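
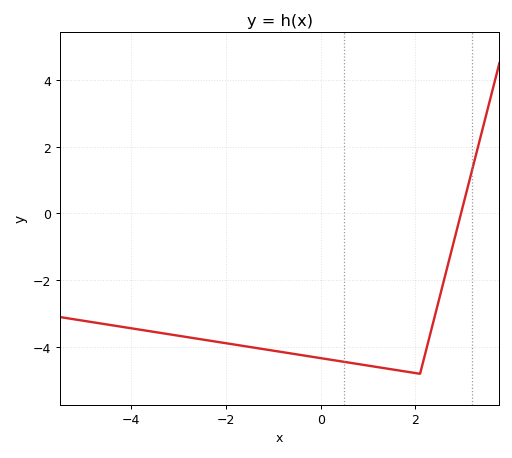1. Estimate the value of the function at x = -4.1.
-3.42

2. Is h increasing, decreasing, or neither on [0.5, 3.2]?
neither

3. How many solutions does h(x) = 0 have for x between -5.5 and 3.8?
1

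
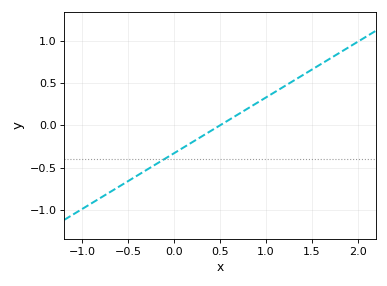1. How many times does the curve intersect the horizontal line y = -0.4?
1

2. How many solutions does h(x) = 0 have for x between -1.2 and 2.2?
1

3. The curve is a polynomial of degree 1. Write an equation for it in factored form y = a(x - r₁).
y = 0.66(x - 0.5)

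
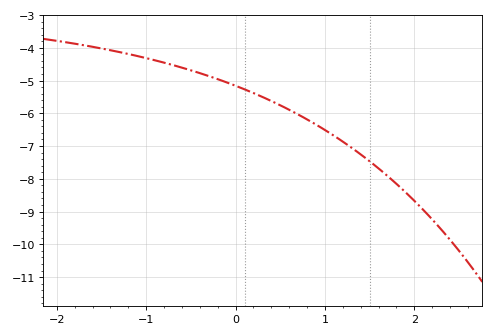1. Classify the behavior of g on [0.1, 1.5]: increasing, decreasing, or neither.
decreasing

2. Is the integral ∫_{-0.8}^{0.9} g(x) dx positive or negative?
negative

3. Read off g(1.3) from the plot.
-7.1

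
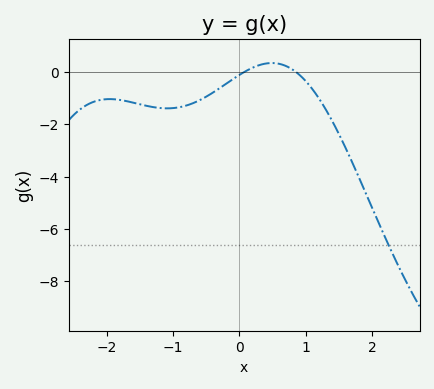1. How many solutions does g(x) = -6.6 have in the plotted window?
1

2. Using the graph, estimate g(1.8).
-4.03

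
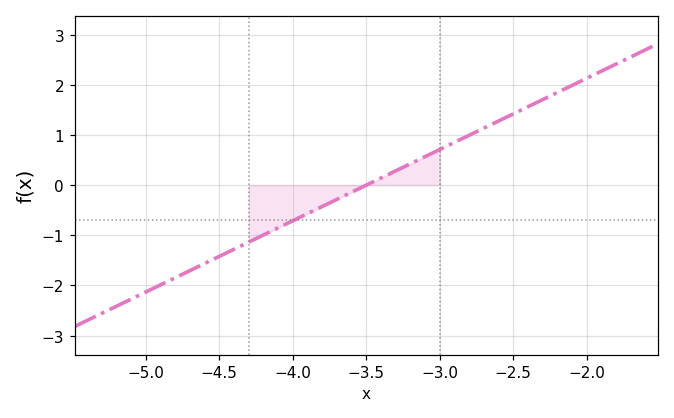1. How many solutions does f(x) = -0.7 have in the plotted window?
1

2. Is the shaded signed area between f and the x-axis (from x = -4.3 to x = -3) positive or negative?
negative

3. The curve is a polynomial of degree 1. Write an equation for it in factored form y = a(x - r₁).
y = 1.42(x + 3.5)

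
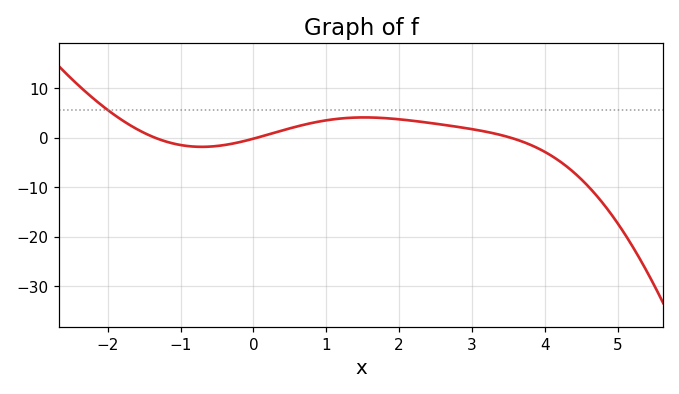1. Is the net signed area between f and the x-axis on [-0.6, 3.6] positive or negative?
positive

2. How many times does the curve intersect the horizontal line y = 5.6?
1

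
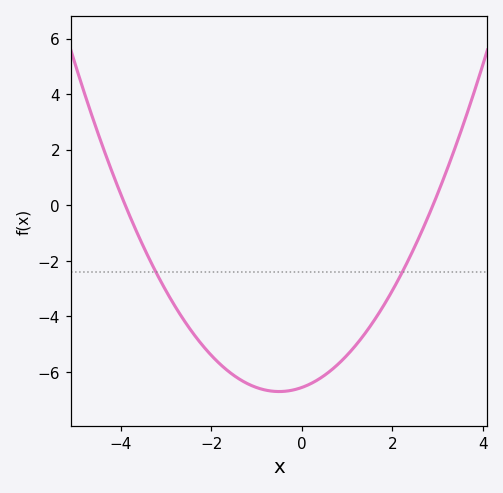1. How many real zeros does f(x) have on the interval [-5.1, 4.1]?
2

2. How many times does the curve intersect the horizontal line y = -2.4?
2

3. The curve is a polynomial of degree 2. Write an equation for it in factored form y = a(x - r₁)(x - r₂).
y = 0.58(x + 3.9)(x - 2.9)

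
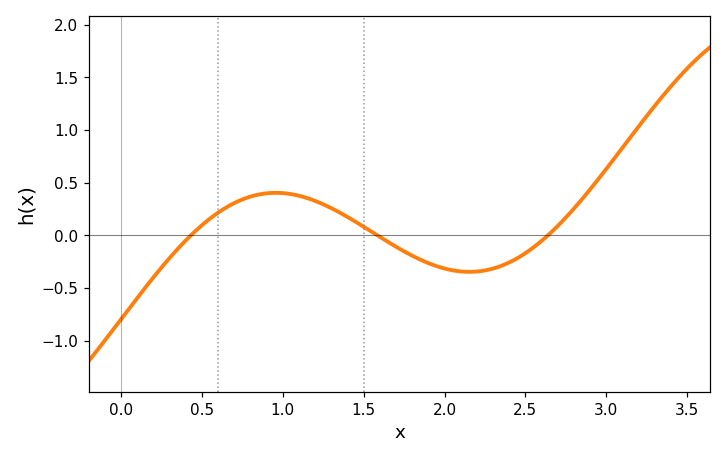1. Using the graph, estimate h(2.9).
0.437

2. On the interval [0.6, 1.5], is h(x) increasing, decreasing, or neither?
neither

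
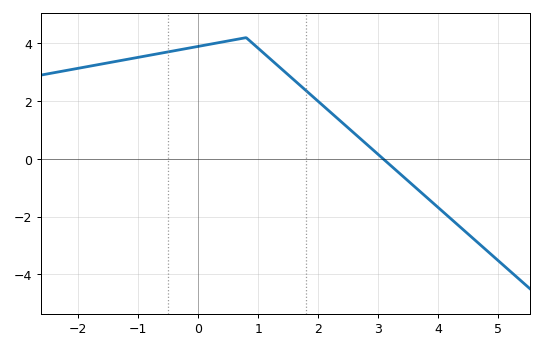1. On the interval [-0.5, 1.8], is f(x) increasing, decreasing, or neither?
neither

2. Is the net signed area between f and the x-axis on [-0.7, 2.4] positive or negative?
positive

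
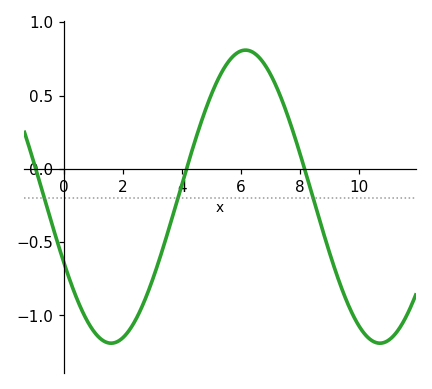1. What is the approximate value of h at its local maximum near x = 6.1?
0.8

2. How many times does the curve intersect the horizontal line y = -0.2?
3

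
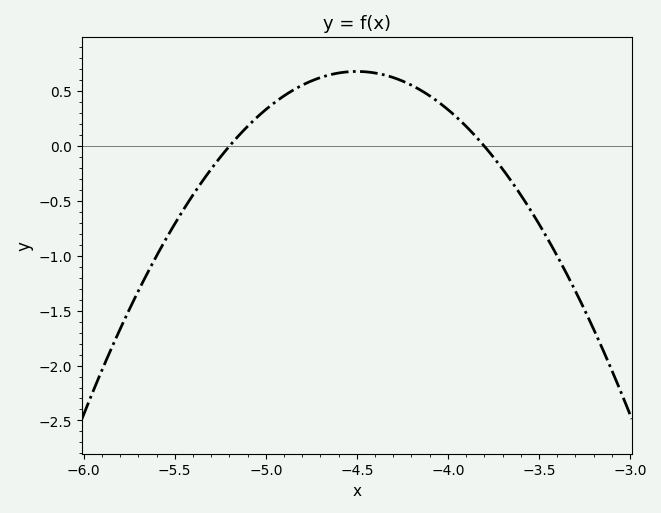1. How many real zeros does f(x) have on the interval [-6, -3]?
2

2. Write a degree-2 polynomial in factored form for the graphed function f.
y = -1.39(x + 5.2)(x + 3.8)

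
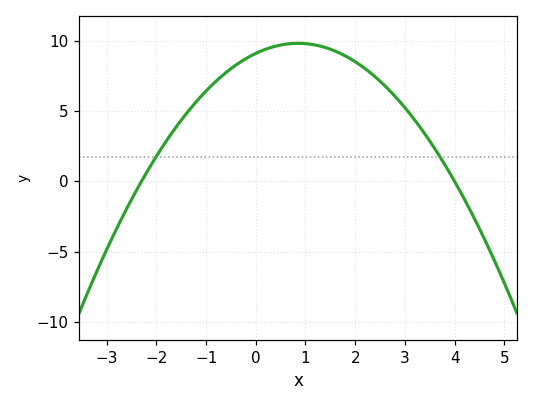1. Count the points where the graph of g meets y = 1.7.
2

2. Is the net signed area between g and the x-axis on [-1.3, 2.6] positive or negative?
positive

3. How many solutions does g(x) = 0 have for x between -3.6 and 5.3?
2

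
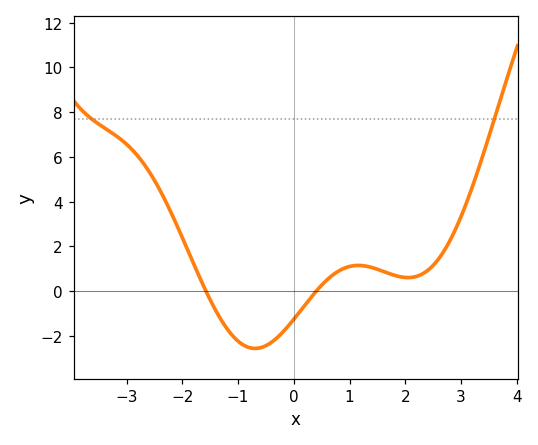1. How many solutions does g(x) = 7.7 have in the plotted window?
2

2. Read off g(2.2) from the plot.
0.66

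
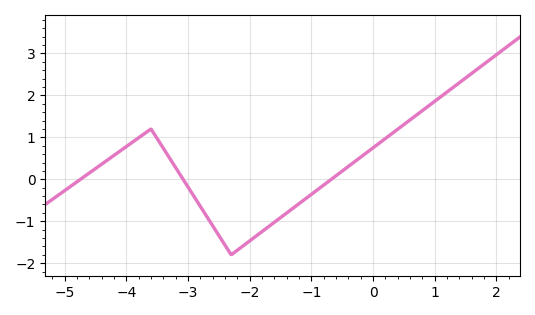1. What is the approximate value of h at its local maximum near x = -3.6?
1.2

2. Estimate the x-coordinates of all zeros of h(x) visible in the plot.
-4.74, -3.08, -0.676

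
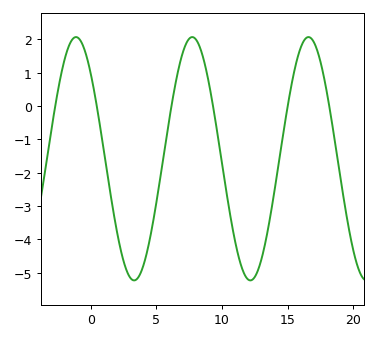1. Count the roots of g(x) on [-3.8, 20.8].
6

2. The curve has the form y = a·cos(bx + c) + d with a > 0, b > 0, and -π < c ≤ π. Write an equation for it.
y = 3.65cos(0.71x + 0.792) - 1.58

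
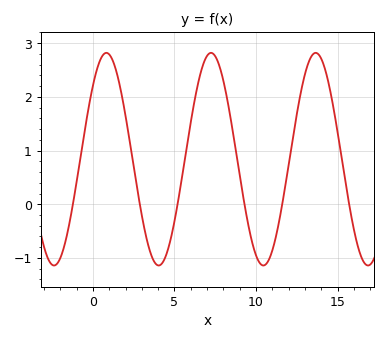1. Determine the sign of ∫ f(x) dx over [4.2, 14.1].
positive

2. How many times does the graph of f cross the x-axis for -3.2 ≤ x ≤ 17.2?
6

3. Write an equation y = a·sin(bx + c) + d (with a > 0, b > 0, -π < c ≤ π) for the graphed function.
y = 1.98sin(0.98x + 0.76) + 0.84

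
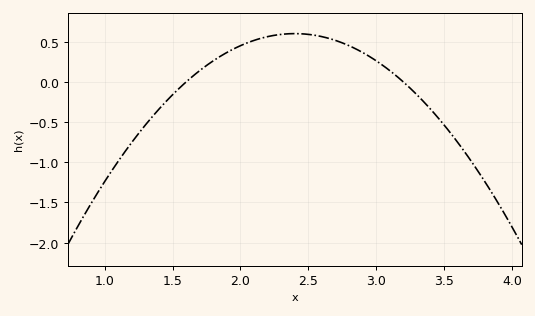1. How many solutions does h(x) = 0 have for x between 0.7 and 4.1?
2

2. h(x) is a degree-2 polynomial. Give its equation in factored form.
y = -0.94(x - 1.6)(x - 3.2)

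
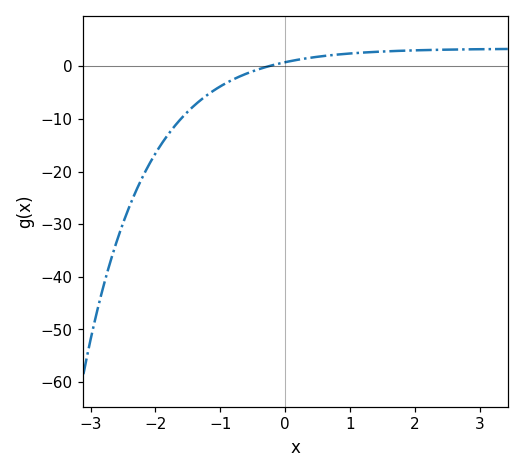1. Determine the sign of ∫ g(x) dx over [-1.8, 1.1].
negative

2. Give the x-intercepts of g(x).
-0.3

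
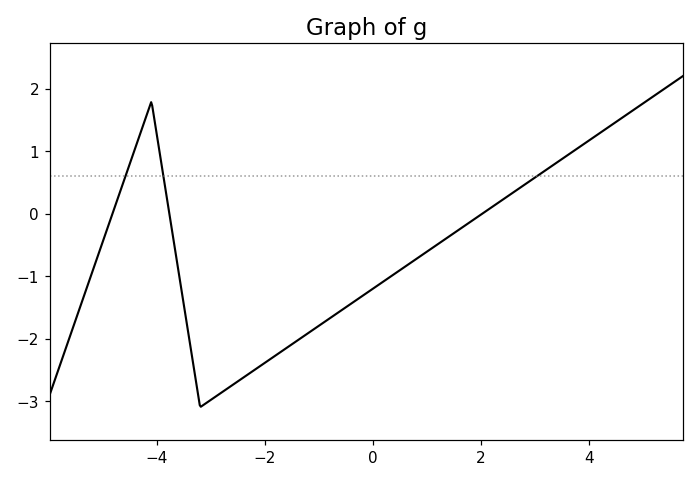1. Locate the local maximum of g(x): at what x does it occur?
-4.1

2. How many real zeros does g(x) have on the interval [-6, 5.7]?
3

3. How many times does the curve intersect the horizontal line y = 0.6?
3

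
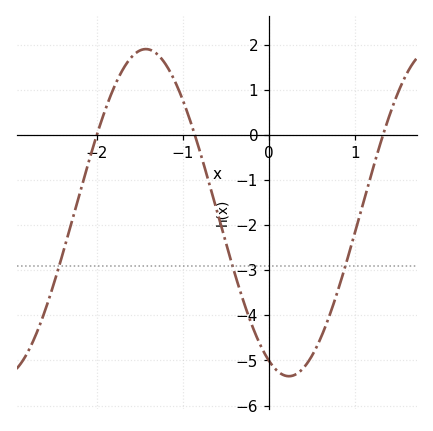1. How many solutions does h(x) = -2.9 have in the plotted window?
3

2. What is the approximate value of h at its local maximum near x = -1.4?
1.9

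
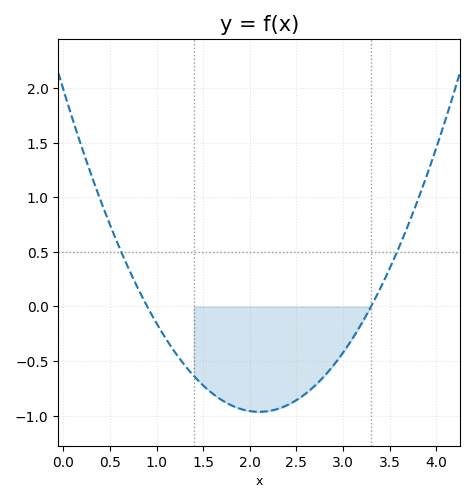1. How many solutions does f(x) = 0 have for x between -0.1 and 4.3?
2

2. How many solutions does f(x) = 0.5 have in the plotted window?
2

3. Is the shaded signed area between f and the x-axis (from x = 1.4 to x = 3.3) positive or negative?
negative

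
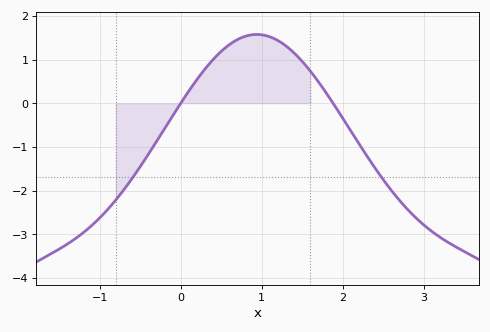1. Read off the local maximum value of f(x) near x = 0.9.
1.58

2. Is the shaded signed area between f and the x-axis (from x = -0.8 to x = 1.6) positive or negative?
positive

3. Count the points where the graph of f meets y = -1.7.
2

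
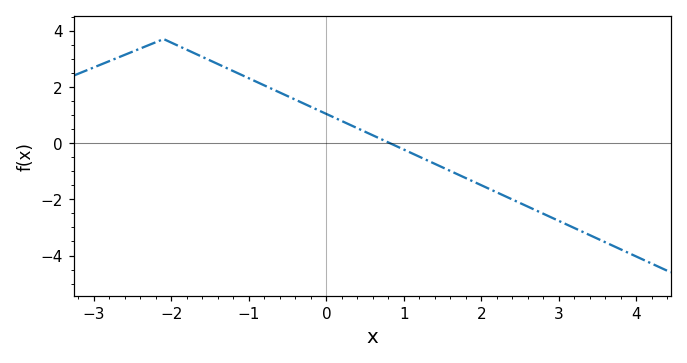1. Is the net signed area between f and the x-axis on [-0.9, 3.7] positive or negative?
negative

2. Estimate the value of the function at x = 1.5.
-0.866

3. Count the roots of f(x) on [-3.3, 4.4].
1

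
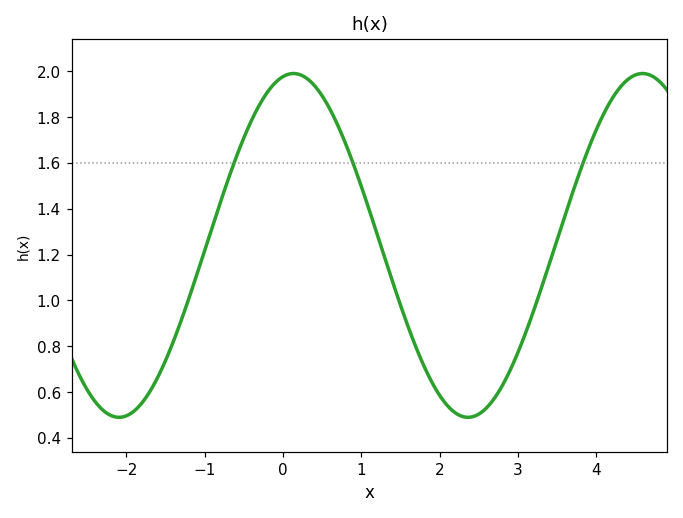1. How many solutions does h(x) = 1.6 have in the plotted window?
3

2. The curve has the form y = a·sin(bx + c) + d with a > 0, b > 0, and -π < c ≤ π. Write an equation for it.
y = 0.75sin(1.41x + 1.38) + 1.24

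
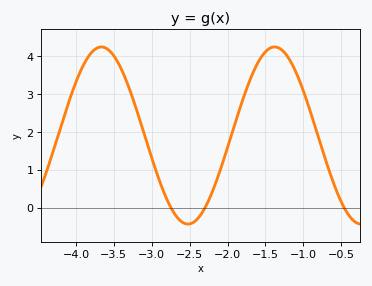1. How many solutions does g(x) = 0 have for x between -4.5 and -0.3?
3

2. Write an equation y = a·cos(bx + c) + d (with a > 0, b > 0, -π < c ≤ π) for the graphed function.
y = 2.34cos(2.8x - 2.5) + 1.91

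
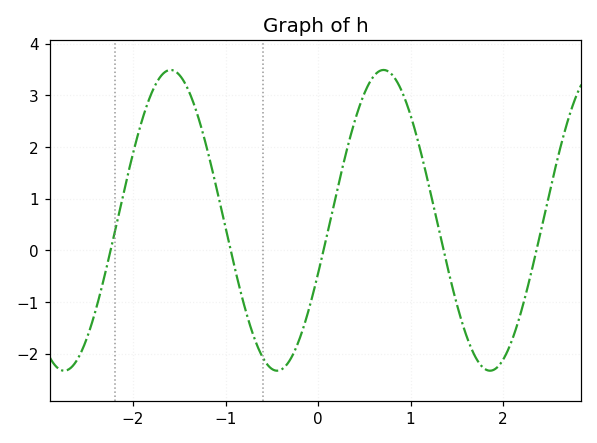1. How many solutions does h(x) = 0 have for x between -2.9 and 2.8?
5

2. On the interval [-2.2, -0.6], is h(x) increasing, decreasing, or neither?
neither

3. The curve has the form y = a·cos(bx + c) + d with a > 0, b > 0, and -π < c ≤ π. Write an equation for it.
y = 2.91cos(2.73x - 1.93) + 0.58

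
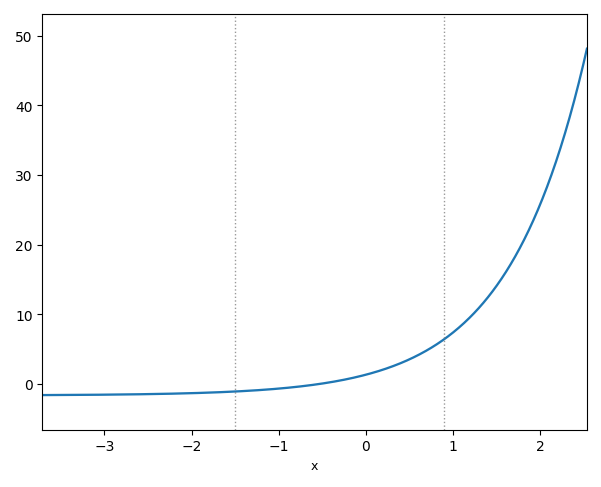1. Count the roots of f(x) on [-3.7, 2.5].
1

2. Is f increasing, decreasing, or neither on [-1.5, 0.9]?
increasing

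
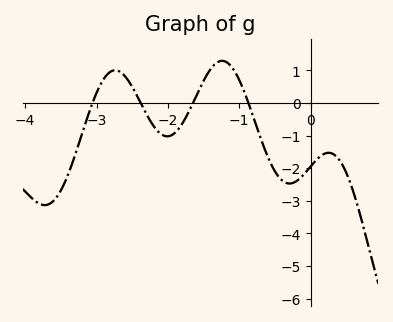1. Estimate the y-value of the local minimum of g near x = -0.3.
-2.47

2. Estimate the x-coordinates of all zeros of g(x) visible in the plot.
-3.06, -2.38, -1.65, -0.87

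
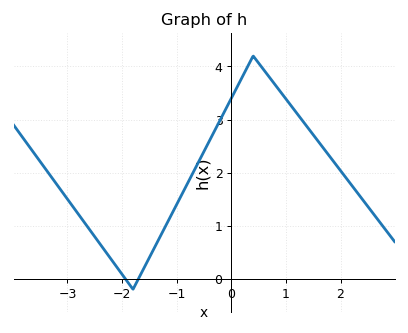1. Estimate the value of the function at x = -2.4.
0.65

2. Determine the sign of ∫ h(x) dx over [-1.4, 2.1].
positive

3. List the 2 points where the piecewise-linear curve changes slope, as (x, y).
(-1.8, -0.2); (0.4, 4.2)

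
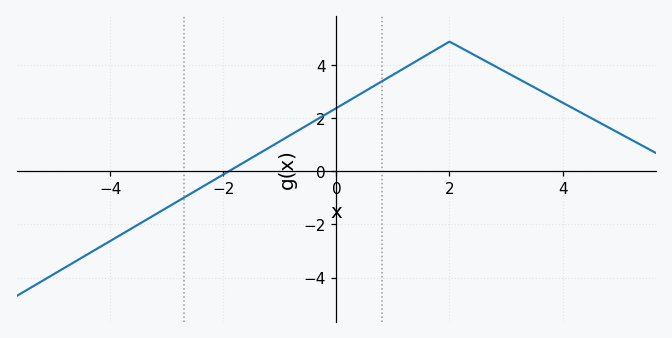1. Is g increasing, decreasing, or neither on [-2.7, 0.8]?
increasing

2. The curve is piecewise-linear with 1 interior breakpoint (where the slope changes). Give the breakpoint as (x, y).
(2, 4.9)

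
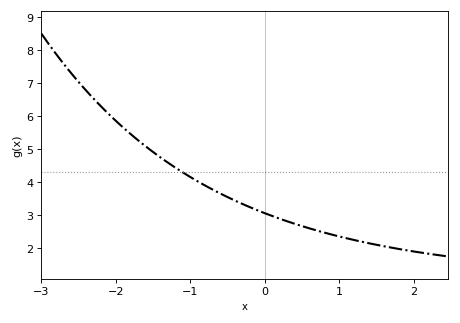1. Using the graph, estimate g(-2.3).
6.5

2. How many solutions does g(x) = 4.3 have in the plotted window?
1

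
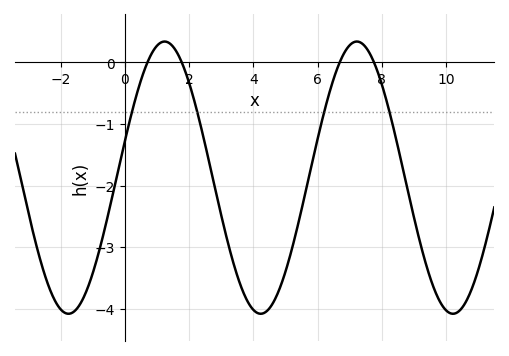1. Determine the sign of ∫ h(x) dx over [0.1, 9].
negative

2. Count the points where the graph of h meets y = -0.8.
4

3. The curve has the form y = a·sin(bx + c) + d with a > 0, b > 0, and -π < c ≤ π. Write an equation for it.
y = 2.21sin(1.05x + 0.27) - 1.87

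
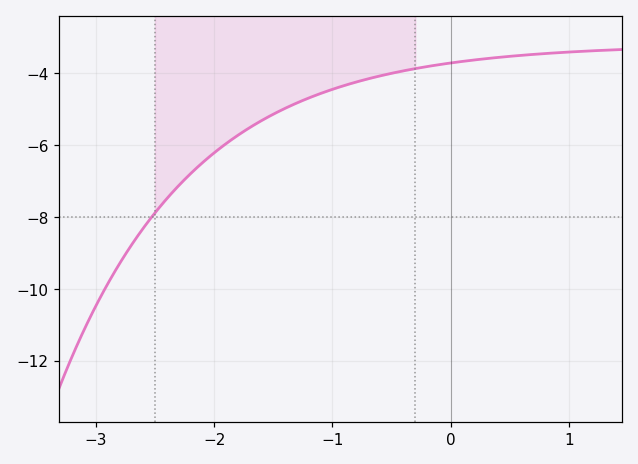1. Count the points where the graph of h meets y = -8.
1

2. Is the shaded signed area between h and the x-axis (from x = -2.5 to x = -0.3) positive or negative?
negative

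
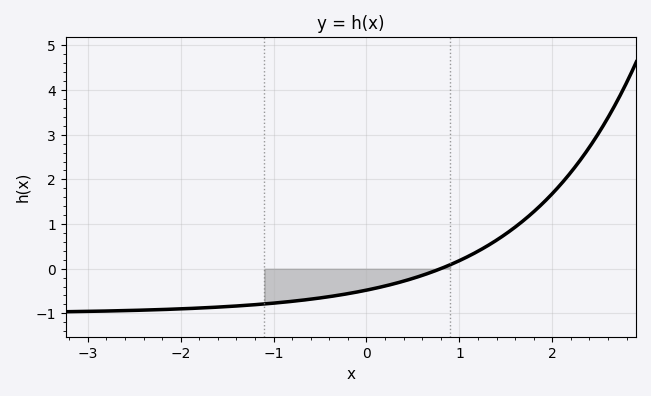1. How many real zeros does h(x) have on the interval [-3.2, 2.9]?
1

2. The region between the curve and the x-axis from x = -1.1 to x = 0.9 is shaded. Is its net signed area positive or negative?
negative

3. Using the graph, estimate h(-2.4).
-0.9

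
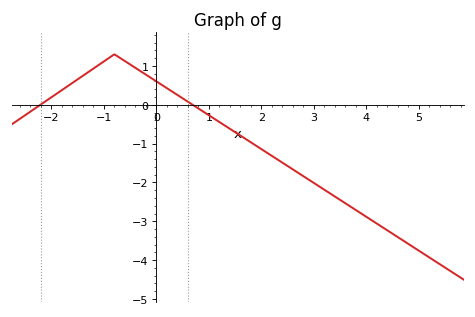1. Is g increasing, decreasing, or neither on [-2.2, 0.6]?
neither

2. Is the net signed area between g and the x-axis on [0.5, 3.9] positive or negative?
negative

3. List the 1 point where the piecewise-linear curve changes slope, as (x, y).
(-0.8, 1.3)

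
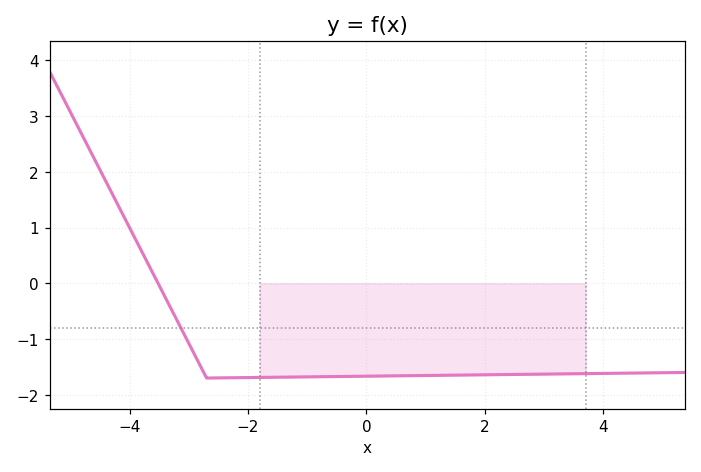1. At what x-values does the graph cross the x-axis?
-3.6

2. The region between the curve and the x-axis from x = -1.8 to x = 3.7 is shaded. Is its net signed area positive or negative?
negative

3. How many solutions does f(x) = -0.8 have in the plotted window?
1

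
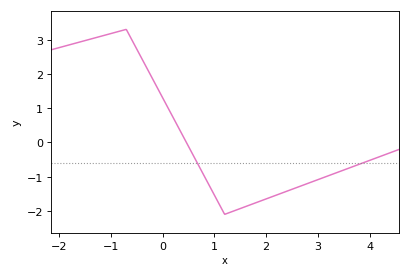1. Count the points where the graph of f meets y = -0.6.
2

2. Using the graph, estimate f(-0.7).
3.3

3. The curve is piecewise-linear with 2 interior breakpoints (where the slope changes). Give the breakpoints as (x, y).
(-0.7, 3.3); (1.2, -2.1)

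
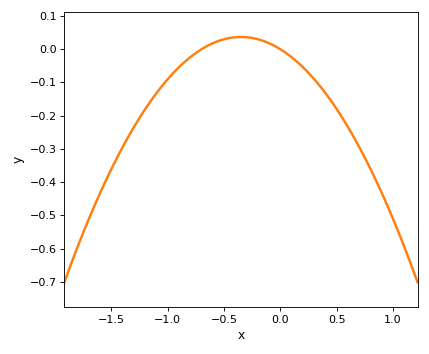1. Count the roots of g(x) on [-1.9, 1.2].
2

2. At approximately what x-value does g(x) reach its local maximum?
-0.35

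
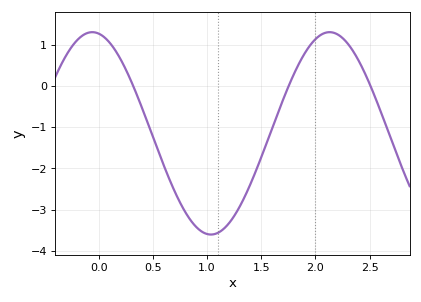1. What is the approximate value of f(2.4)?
0.601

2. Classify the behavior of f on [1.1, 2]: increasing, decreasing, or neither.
increasing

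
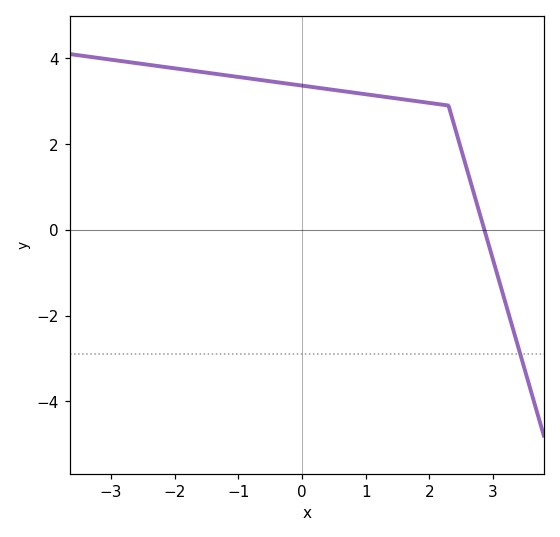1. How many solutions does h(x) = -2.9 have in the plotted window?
1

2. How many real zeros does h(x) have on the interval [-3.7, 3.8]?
1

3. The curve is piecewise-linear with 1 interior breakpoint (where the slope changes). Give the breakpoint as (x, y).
(2.3, 2.9)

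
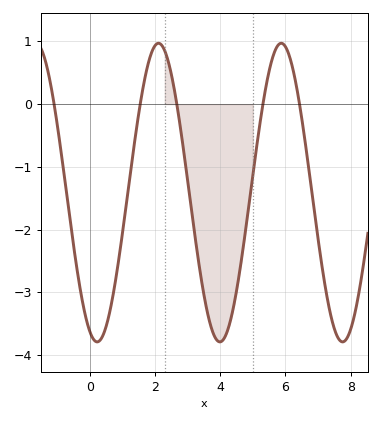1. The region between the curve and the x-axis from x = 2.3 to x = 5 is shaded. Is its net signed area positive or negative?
negative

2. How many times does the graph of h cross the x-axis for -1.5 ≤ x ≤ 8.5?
5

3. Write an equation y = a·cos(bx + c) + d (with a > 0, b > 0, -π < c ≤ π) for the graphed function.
y = 2.38cos(1.67x + 2.76) - 1.41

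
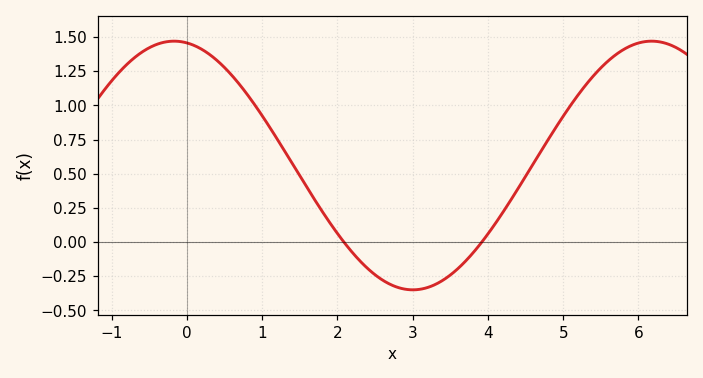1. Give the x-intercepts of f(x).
2.08, 3.92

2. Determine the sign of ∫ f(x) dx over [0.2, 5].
positive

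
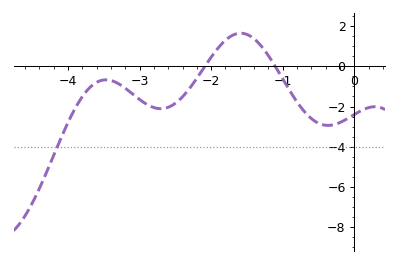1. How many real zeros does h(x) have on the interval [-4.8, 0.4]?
2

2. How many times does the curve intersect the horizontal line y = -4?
1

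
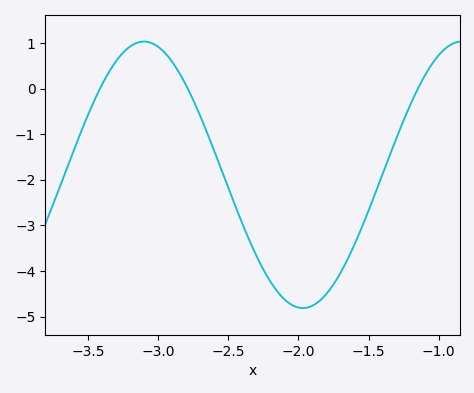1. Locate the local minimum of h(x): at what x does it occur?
-1.95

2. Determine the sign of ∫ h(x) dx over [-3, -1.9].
negative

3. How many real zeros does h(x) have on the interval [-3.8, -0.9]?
3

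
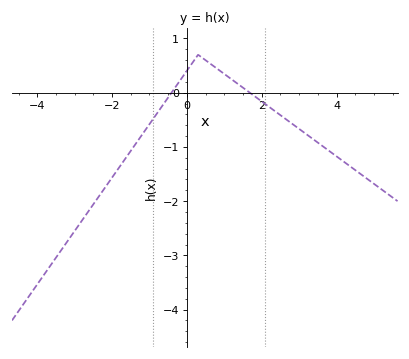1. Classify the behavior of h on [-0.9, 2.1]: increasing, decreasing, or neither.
neither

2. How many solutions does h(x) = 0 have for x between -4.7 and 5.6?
2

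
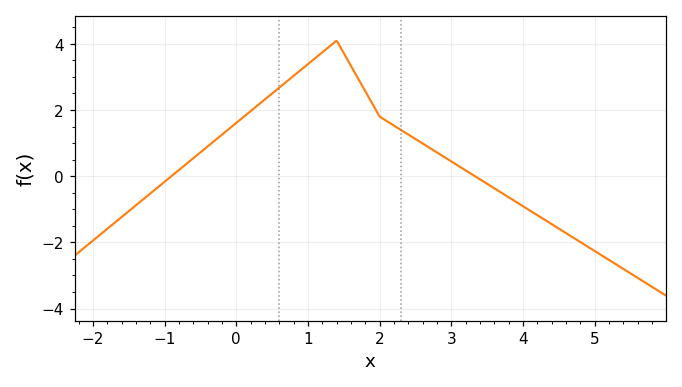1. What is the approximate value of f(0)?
1.6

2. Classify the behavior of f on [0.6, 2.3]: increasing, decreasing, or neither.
neither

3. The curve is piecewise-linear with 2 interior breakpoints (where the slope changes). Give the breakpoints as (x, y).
(1.4, 4.1); (2, 1.8)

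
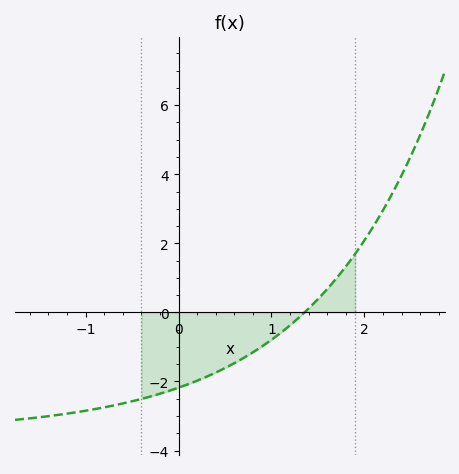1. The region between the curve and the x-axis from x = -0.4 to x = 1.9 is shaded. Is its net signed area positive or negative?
negative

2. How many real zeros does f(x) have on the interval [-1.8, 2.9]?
1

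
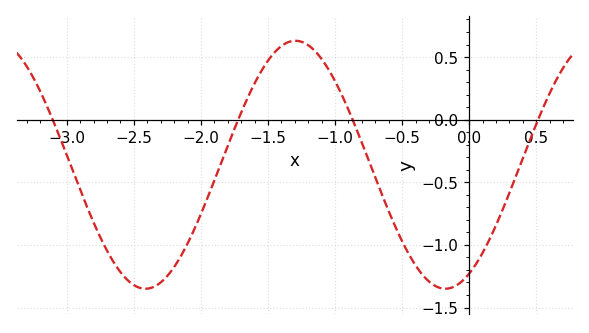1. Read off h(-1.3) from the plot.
0.65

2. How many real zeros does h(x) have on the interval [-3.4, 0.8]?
4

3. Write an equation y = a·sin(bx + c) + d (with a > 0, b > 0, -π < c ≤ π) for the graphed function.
y = 0.99sin(2.8x - 1.1) - 0.36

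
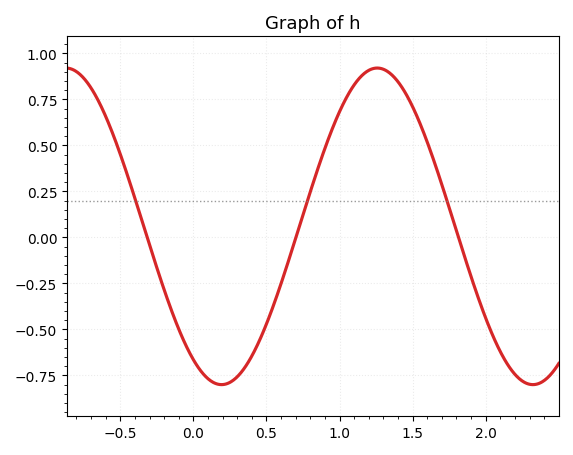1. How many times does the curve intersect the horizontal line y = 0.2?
3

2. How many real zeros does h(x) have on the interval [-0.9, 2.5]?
3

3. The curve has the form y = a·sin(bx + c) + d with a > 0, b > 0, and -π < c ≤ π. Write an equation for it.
y = 0.86sin(3x - 2.1) + 0.06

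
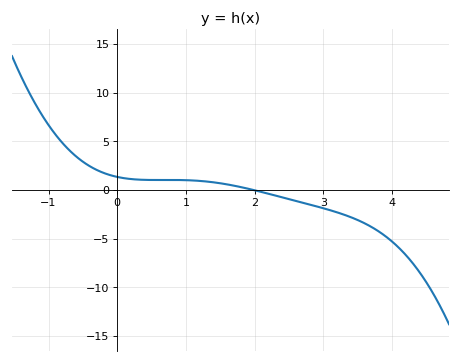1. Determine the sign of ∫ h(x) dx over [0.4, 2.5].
positive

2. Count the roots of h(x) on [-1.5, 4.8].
1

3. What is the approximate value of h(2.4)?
-0.742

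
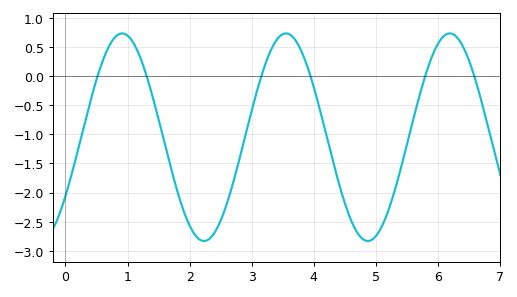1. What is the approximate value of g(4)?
-0.2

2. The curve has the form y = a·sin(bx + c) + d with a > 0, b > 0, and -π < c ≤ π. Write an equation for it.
y = 1.78sin(2.4x - 0.6) - 1.05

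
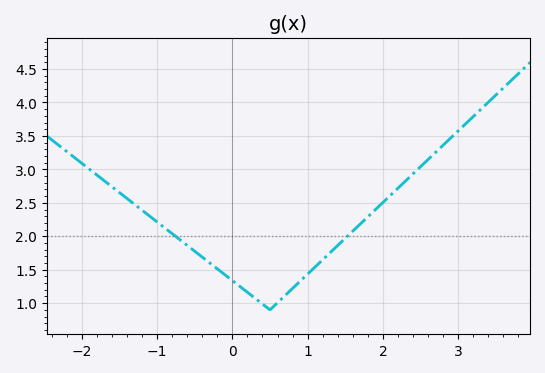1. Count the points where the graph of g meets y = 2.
2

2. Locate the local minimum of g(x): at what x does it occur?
0.5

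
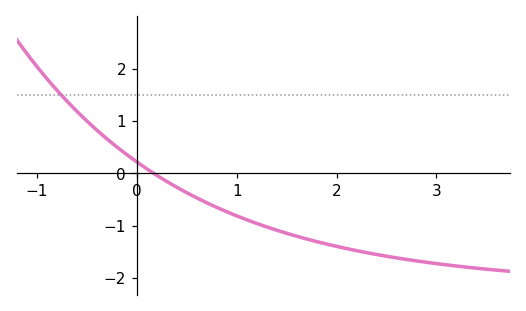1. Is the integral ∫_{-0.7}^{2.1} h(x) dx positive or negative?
negative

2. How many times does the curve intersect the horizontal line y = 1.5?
1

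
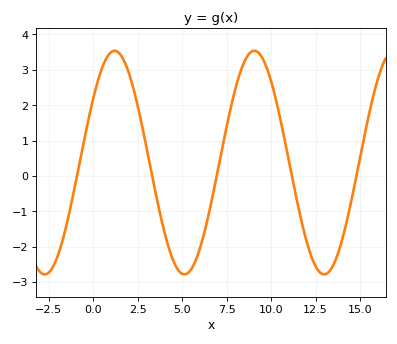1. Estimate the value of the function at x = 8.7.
3.41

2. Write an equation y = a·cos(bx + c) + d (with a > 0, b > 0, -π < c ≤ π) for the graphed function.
y = 3.16cos(0.8x - 0.96) + 0.38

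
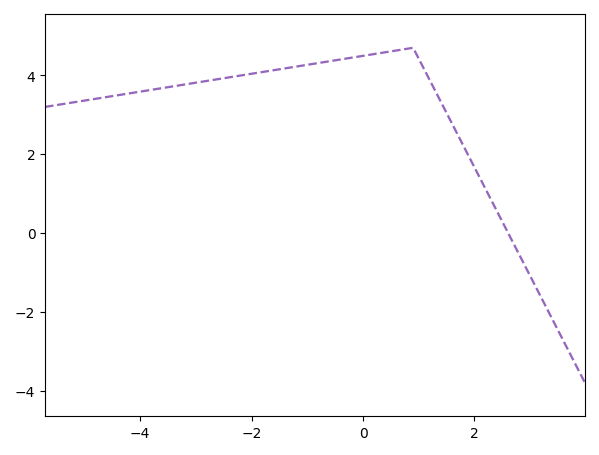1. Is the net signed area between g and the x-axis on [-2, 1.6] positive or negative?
positive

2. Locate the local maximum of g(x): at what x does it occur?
0.8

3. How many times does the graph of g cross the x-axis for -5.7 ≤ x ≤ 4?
1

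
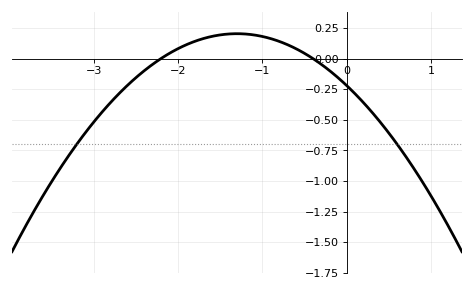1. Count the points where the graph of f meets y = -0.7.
2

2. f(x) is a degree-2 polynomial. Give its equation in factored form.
y = -0.25(x + 2.2)(x + 0.4)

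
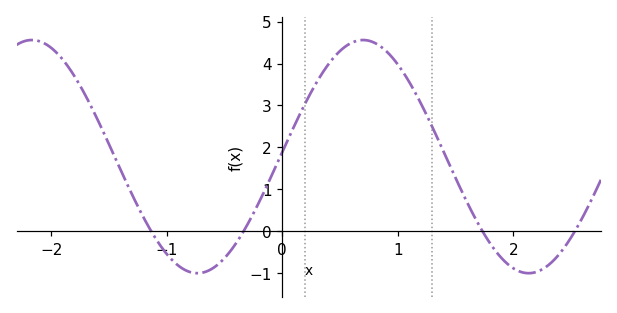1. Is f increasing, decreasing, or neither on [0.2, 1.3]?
neither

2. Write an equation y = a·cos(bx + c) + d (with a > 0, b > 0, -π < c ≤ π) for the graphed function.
y = 2.78cos(2.2x - 1.5) + 1.78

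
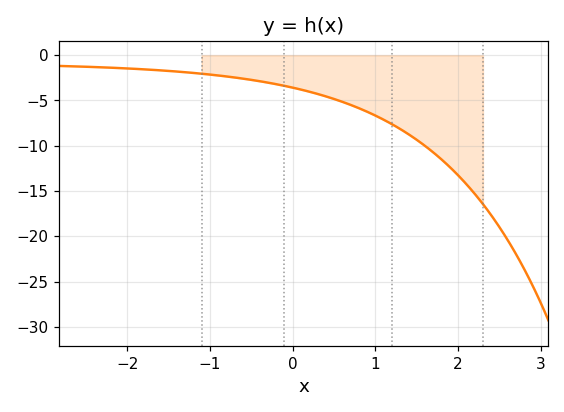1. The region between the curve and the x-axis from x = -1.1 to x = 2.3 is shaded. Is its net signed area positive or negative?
negative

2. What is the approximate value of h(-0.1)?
-3.38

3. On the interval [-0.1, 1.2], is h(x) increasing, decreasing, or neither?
decreasing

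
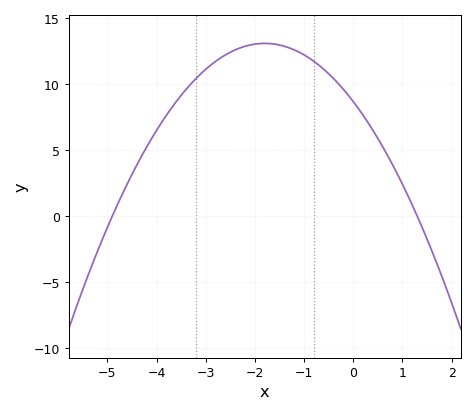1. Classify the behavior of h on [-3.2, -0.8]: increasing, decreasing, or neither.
neither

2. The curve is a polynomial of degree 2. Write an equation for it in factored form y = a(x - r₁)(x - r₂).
y = -1.36(x + 4.9)(x - 1.3)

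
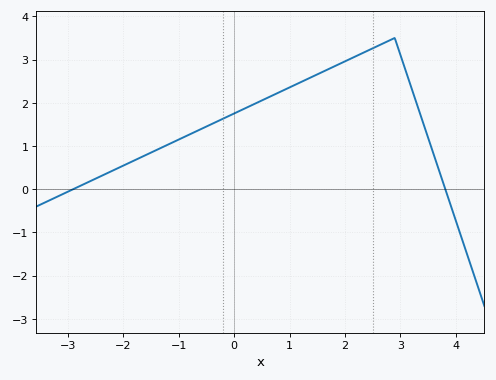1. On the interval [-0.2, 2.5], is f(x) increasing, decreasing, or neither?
increasing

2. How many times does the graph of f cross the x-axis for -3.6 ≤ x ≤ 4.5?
2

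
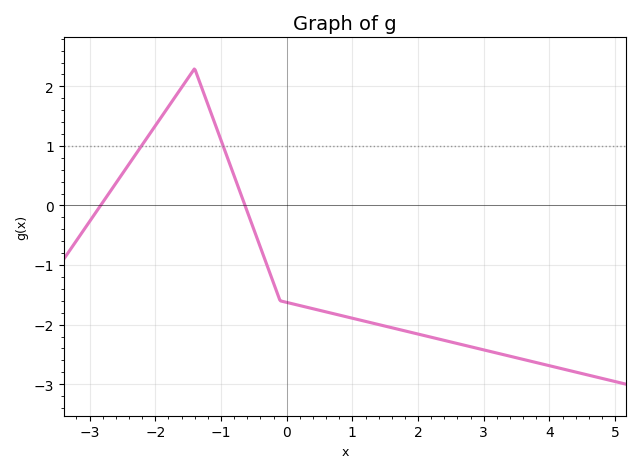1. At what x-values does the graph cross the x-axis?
-2.83, -0.633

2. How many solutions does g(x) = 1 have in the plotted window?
2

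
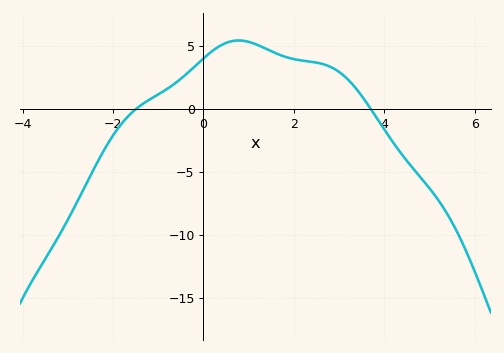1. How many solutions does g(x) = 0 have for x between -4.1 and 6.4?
2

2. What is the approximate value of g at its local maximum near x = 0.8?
5.41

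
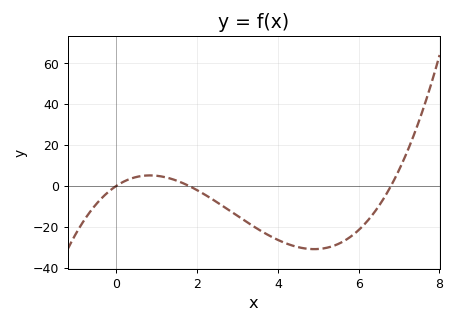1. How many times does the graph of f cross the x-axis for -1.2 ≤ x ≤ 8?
3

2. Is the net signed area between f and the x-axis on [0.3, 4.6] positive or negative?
negative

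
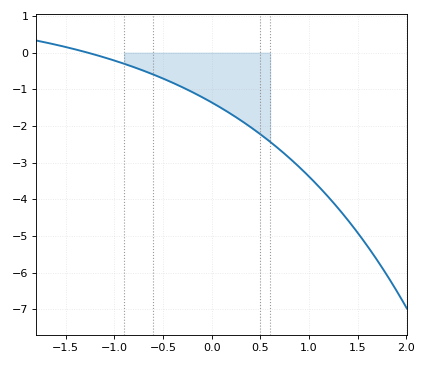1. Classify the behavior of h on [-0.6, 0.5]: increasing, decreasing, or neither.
decreasing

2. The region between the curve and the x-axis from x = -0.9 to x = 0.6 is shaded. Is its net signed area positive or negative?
negative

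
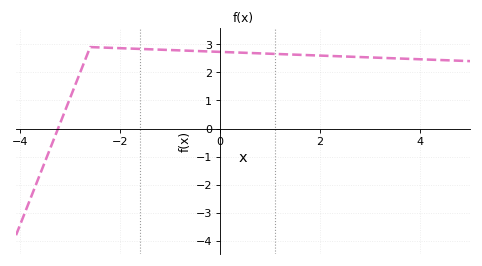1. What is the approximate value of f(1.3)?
2.64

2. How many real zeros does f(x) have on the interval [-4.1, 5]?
1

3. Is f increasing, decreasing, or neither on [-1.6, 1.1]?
decreasing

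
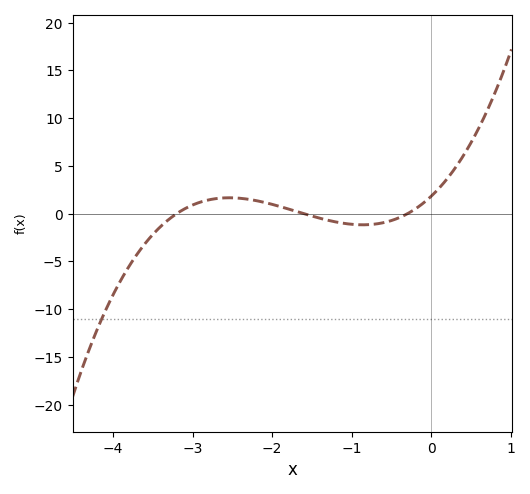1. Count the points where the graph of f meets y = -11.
1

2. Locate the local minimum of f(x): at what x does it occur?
-0.9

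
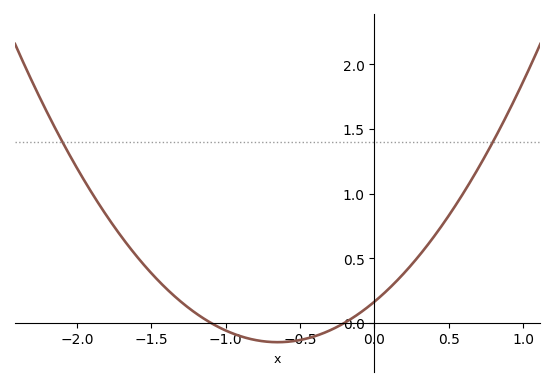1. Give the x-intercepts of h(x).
-1.1, -0.2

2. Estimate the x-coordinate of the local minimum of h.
-0.65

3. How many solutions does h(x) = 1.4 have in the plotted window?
2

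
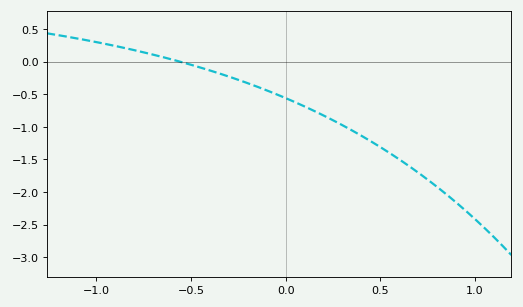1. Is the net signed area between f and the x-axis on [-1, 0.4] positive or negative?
negative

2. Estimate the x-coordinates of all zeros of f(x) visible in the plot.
-0.559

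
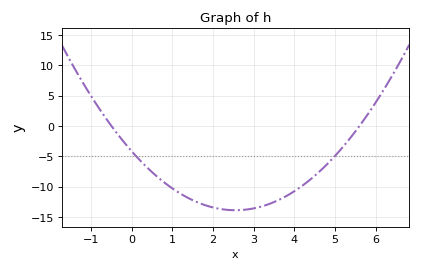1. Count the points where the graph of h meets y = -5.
2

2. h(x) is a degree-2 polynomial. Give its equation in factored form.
y = 1.49(x + 0.5)(x - 5.6)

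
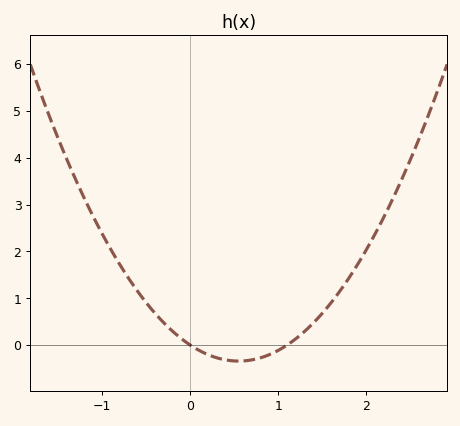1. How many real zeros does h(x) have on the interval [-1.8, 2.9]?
2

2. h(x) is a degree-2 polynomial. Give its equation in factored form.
y = 1.13(x - 0)(x - 1.1)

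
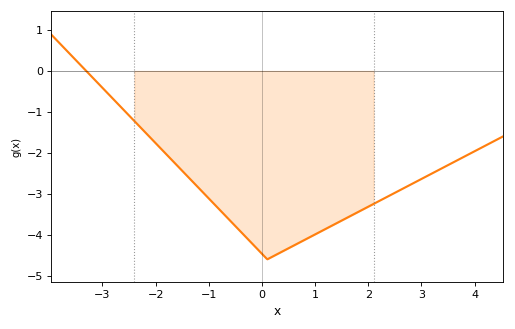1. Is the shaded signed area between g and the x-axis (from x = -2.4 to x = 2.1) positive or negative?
negative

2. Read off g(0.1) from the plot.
-4.6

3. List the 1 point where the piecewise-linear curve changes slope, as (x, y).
(0.1, -4.6)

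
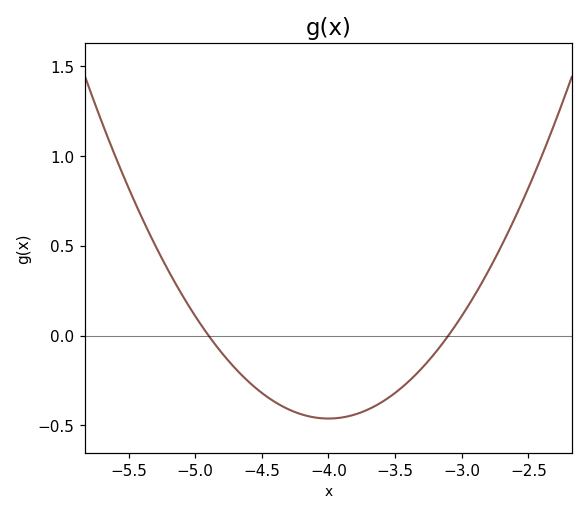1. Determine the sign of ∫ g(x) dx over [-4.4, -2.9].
negative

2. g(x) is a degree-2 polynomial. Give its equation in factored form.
y = 0.57(x + 4.9)(x + 3.1)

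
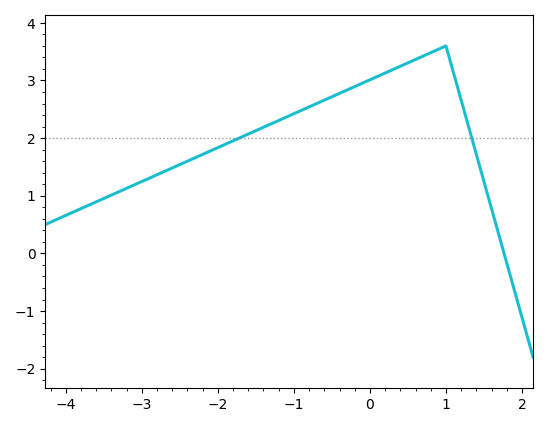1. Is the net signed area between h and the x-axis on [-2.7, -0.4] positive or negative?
positive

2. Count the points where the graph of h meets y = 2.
2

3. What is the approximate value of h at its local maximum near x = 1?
3.6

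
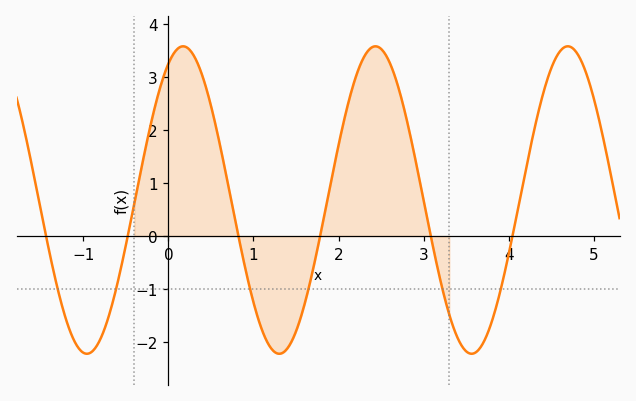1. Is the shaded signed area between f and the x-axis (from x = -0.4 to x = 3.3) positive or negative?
positive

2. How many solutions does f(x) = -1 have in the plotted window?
6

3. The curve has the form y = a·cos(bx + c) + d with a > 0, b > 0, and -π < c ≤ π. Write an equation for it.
y = 2.9cos(2.78x - 0.48) + 0.68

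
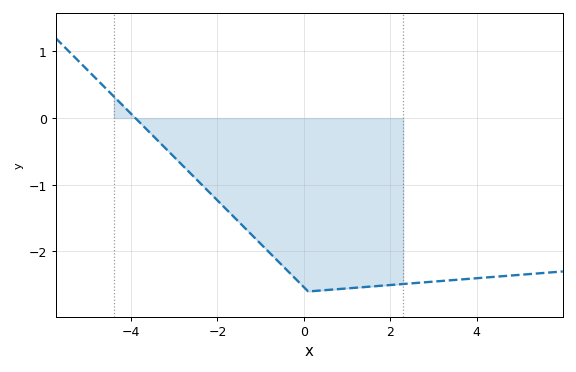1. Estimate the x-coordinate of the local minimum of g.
0.2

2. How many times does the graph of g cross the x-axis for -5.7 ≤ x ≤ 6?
1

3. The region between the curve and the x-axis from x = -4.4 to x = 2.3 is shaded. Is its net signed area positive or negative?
negative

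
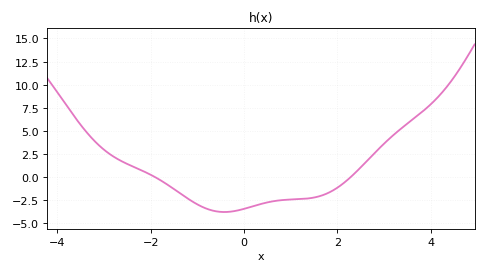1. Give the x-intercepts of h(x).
-2, 2.2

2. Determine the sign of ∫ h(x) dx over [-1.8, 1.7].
negative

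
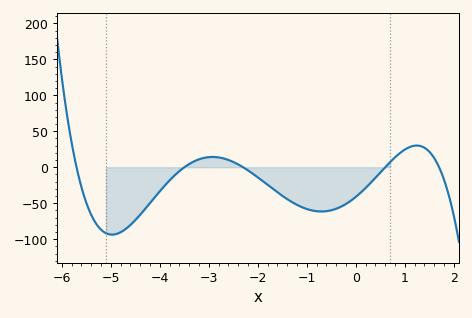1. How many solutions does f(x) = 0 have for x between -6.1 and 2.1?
5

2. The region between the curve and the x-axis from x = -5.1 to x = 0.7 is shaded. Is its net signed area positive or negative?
negative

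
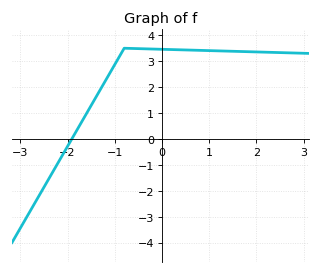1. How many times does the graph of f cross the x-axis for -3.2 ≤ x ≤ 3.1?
1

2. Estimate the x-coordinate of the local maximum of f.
-0.8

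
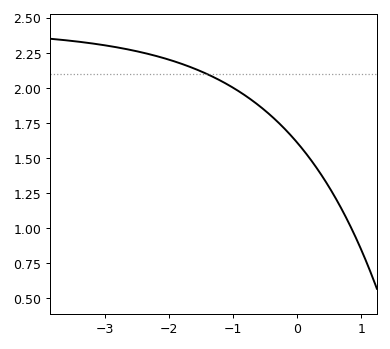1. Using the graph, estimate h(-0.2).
1.71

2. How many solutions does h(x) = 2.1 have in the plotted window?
1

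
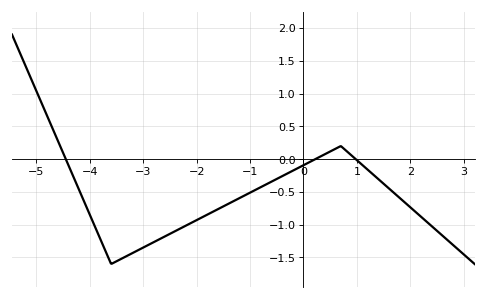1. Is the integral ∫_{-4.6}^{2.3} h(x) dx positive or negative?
negative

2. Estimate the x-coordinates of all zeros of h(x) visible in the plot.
-4.4, 0.2, 1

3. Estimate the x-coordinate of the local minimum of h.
-3.6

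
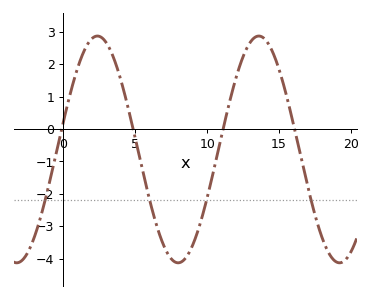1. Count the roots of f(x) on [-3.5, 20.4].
4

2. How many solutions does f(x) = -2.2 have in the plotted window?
4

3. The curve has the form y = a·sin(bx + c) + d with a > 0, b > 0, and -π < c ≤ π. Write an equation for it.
y = 3.5sin(0.56x + 0.24) - 0.63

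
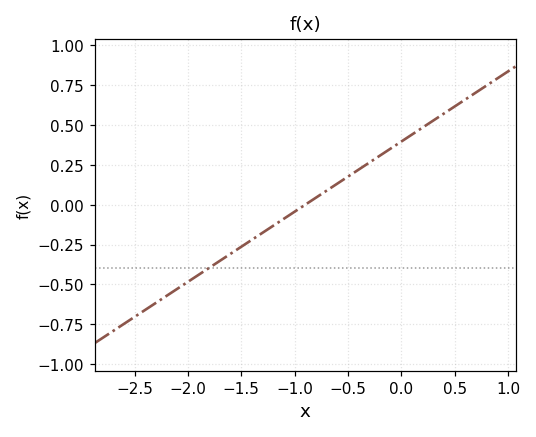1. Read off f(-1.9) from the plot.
-0.44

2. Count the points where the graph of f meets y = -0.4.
1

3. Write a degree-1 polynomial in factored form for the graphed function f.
y = 0.44(x + 0.9)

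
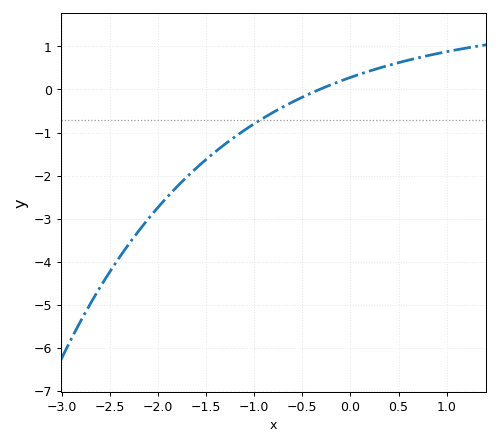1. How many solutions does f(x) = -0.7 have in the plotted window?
1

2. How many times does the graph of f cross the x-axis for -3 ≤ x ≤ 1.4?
1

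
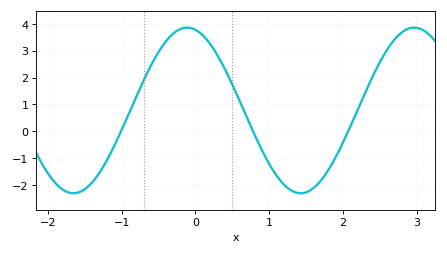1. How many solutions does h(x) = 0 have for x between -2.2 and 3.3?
3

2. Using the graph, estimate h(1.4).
-2.29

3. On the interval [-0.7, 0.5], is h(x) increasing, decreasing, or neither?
neither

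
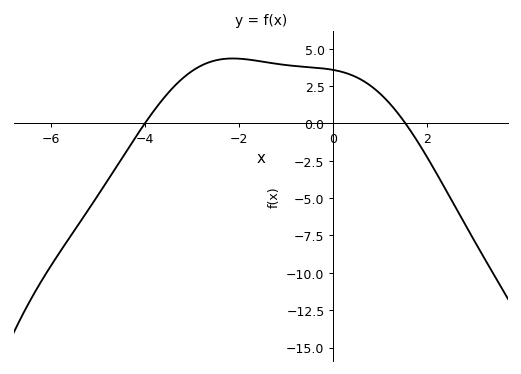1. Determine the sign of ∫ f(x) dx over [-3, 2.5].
positive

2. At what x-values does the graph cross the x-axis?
-4, 1.6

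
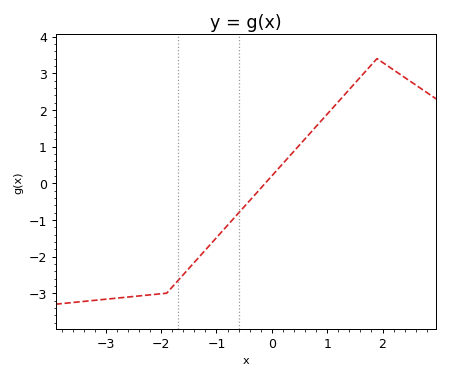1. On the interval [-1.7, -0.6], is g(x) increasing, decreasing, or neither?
increasing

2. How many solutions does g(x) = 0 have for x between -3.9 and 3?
1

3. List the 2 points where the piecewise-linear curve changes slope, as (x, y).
(-1.9, -3); (1.9, 3.4)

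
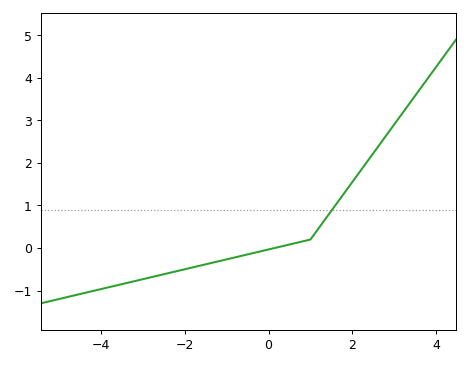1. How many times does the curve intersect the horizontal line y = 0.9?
1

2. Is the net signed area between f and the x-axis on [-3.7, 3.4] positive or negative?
positive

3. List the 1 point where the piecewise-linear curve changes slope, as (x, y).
(1, 0.2)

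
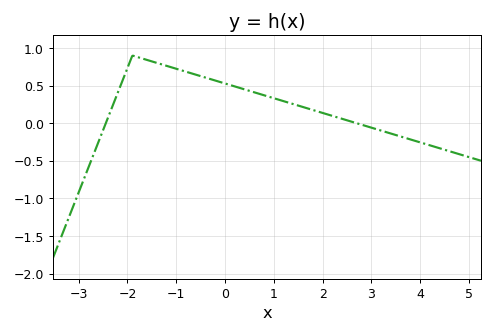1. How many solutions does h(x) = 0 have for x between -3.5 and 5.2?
2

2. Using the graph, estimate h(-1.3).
0.8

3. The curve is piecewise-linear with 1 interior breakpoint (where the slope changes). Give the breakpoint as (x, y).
(-1.9, 0.9)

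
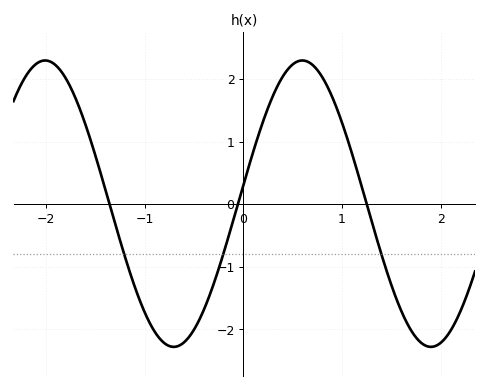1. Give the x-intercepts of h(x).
-1.4, -0.1, 1.3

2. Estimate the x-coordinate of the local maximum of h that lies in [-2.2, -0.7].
-2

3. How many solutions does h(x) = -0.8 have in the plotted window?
3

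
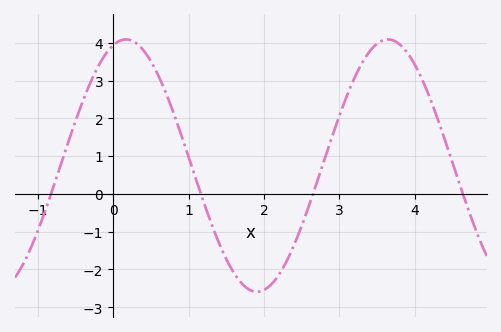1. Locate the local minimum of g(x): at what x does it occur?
1.9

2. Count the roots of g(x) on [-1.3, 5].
4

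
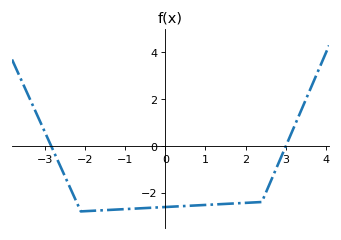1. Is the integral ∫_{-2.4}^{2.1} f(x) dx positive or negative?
negative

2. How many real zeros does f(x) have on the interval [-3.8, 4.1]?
2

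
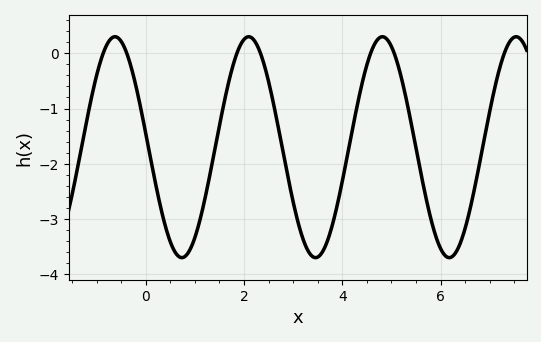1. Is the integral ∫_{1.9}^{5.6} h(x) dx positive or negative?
negative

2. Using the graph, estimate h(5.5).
-1.7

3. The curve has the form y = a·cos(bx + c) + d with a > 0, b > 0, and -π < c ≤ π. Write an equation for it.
y = 2cos(2.3x + 1.4) - 1.7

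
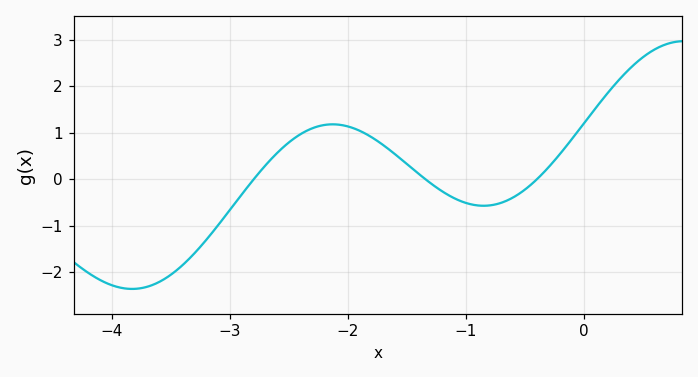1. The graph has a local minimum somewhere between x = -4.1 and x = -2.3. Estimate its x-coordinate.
-3.8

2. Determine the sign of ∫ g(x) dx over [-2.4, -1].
positive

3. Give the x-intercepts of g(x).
-2.8, -1.3, -0.4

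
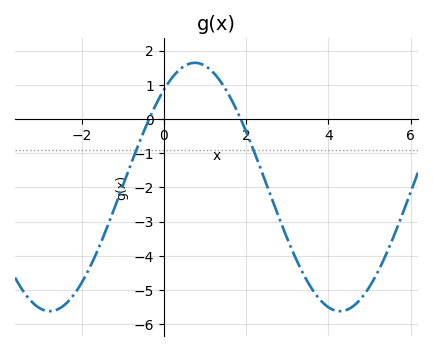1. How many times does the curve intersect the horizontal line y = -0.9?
2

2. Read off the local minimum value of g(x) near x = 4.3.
-5.6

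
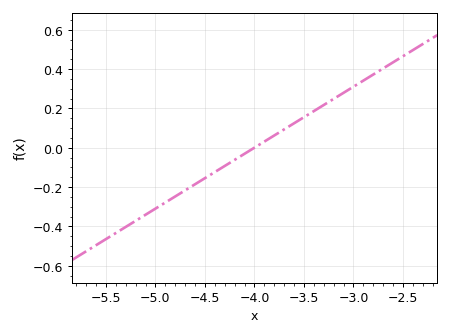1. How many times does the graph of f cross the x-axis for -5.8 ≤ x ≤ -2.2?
1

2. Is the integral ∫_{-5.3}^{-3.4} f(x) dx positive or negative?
negative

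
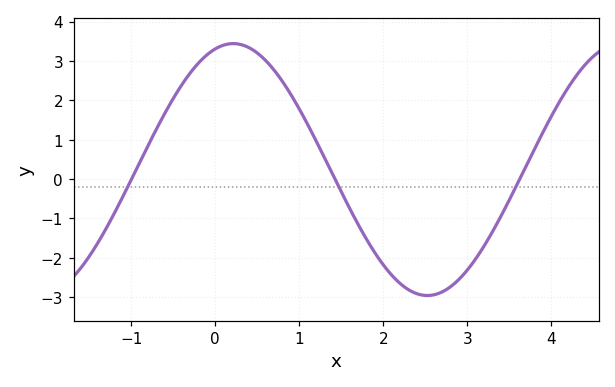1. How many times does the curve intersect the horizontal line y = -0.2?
3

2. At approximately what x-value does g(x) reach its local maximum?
0.2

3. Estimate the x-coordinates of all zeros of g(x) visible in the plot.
-1, 1.4, 3.6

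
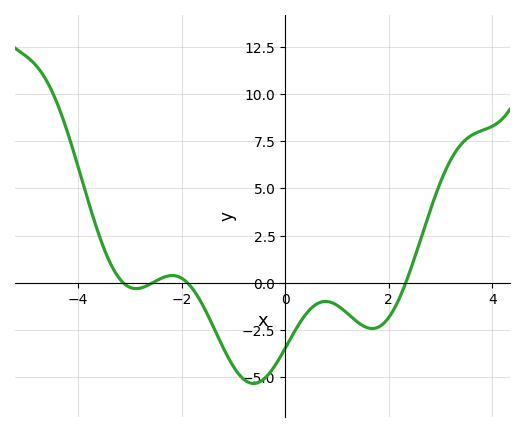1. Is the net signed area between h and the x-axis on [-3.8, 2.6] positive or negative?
negative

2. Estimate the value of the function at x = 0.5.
-1.5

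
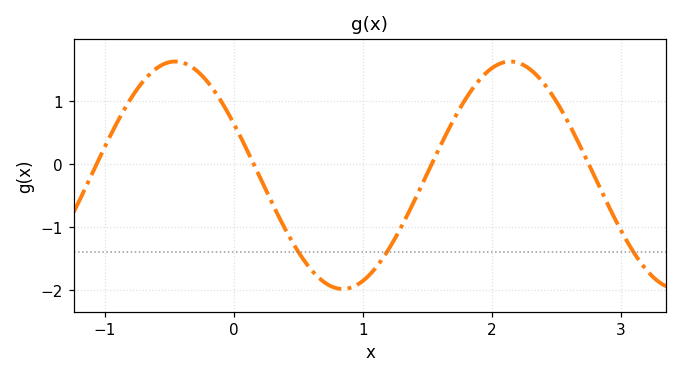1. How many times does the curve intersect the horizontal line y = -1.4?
3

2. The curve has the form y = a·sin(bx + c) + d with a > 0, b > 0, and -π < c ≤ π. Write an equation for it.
y = 1.8sin(2.4x + 2.7) - 0.18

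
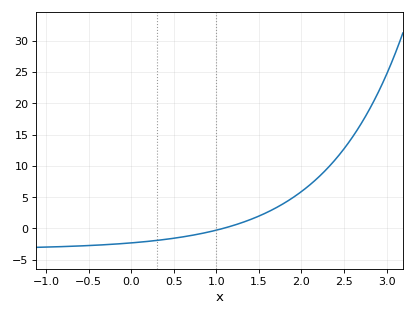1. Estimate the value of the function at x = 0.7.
-1.15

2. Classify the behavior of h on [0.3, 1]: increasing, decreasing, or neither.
increasing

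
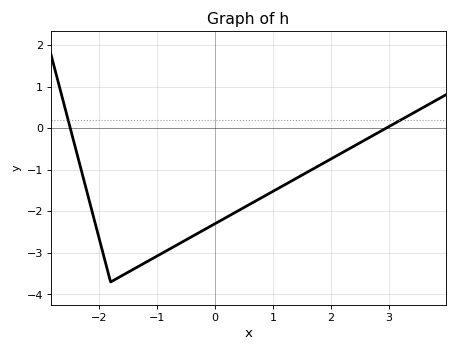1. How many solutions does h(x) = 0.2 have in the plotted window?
2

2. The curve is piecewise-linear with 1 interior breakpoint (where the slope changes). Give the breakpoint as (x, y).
(-1.8, -3.7)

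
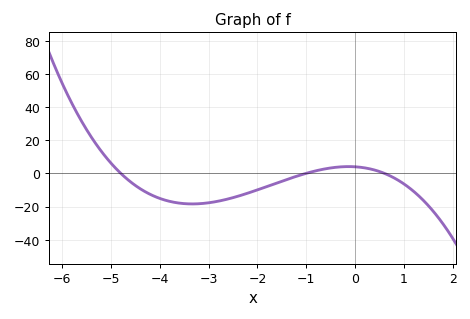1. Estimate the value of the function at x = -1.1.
0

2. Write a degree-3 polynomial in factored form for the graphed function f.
y = -1.37(x + 4.8)(x + 1)(x - 0.6)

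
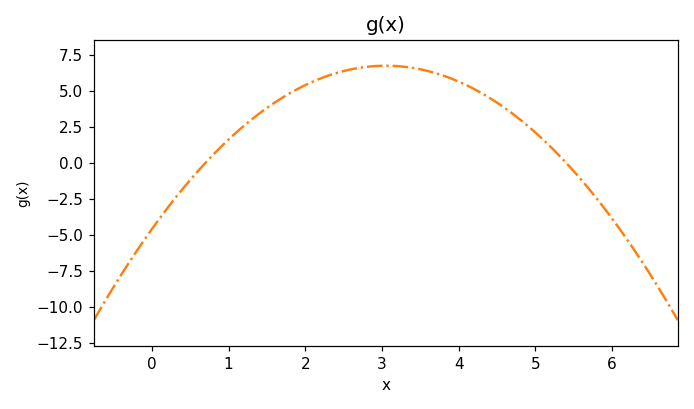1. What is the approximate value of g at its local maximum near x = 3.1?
6.74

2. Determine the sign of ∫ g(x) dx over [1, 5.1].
positive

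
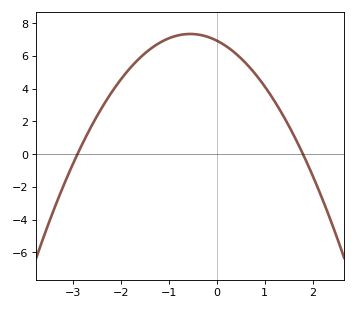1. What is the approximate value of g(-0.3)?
7.26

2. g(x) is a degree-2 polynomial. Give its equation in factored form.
y = -1.33(x + 2.9)(x - 1.8)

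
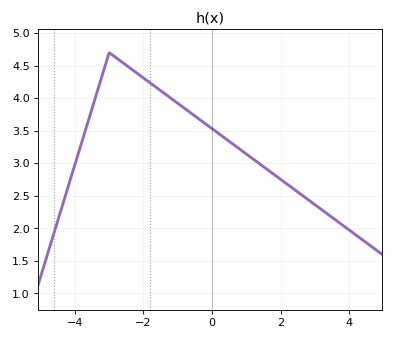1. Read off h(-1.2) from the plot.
4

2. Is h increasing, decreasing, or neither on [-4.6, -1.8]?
neither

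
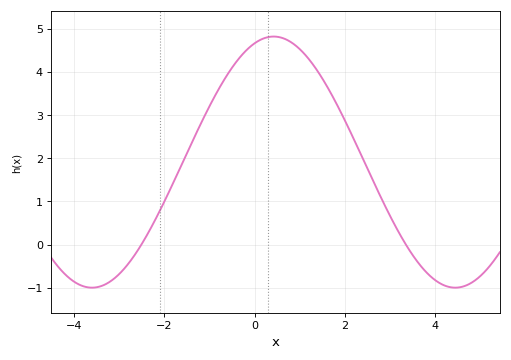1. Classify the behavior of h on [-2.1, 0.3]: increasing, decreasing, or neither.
increasing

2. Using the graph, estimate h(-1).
3.2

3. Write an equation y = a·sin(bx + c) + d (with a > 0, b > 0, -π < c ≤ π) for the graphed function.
y = 2.91sin(0.78x + 1.2) + 1.91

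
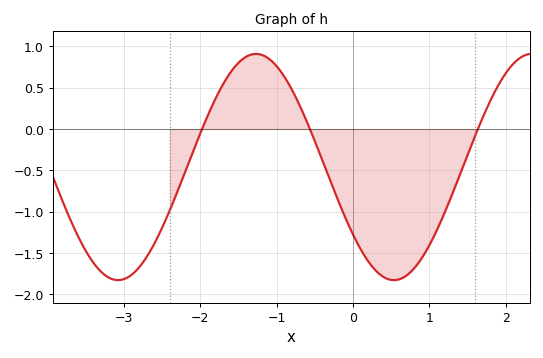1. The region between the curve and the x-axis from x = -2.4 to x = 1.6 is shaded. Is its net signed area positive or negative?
negative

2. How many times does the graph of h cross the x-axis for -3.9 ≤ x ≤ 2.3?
3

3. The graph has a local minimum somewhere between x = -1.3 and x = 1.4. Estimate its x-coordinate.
0.5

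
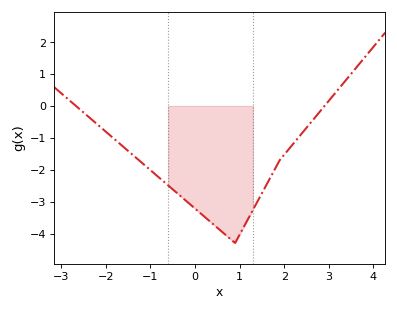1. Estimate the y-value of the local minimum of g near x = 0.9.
-4.3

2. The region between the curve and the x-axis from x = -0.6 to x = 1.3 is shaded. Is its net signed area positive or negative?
negative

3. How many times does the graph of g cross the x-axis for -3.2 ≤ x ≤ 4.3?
2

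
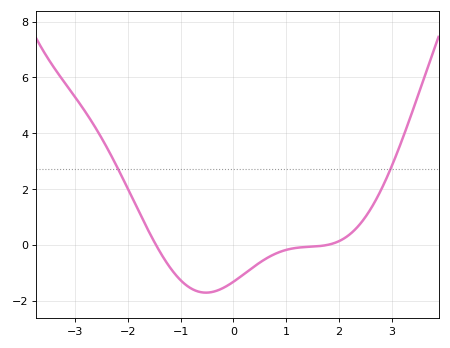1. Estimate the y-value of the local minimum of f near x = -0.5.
-1.72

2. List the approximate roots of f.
-1.47, 1.79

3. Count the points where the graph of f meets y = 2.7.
2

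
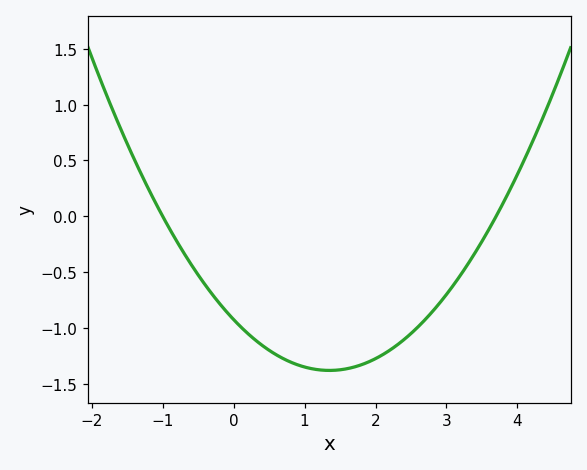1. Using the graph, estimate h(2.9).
-0.78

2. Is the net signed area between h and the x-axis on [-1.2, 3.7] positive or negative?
negative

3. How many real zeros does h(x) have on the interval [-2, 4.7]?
2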